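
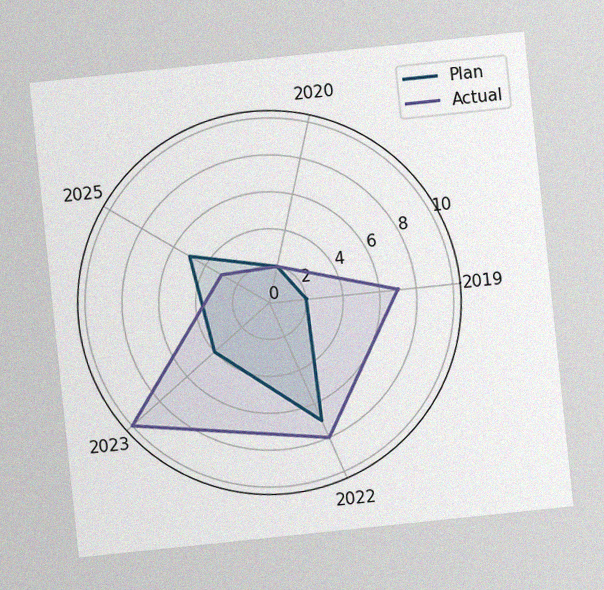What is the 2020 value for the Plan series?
The chart is tilted about 6° counter-clockwise, with some photo noise. On the 2020 axis, Plan reaches 2.

2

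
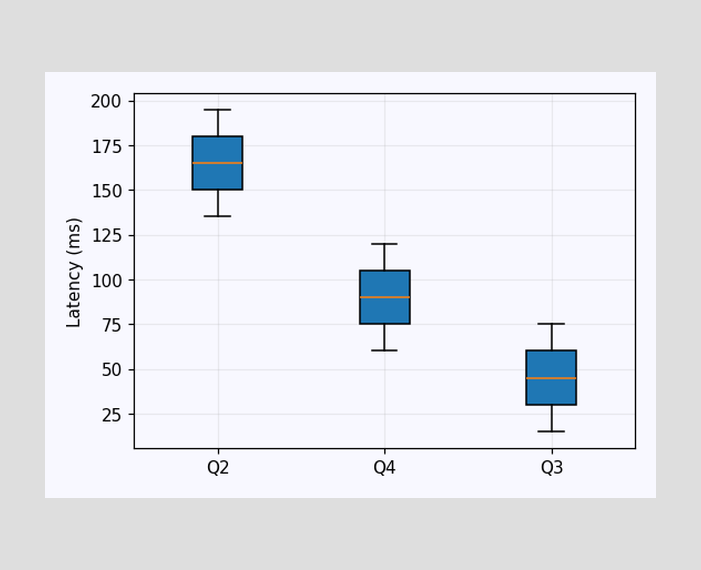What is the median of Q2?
The median line in the Q2 box sits at 165ms.

165ms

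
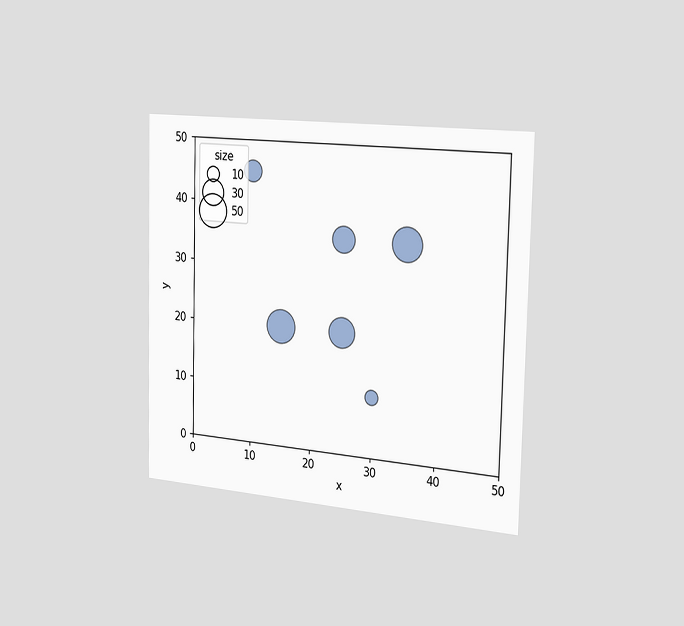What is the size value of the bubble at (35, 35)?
50

The chart is viewed slightly from the right. Matching the bubble at (35, 35) against the size legend gives 50.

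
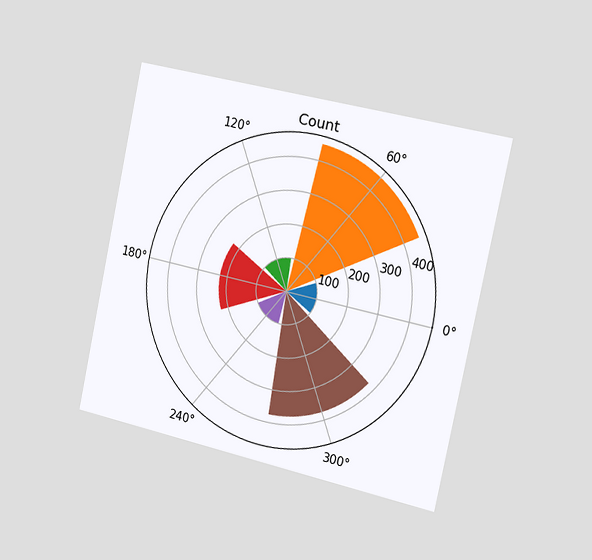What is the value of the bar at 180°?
225

The chart is tilted about 12° clockwise and viewed slightly from the right. The bar at 180° reaches 225 on the radial axis.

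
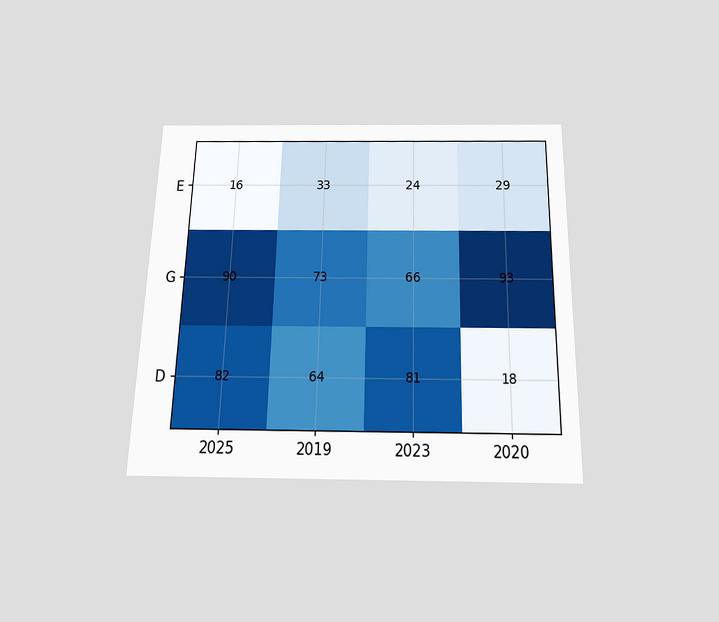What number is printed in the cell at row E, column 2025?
16

The chart is viewed slightly from below. The (E, 2025) cell reads 16.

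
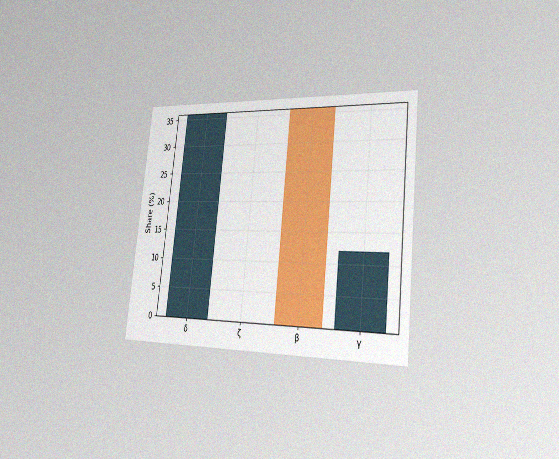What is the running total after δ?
The chart is tilted about 6° clockwise and viewed slightly from the right, with some photo noise. After δ the running total reaches 36%.

36%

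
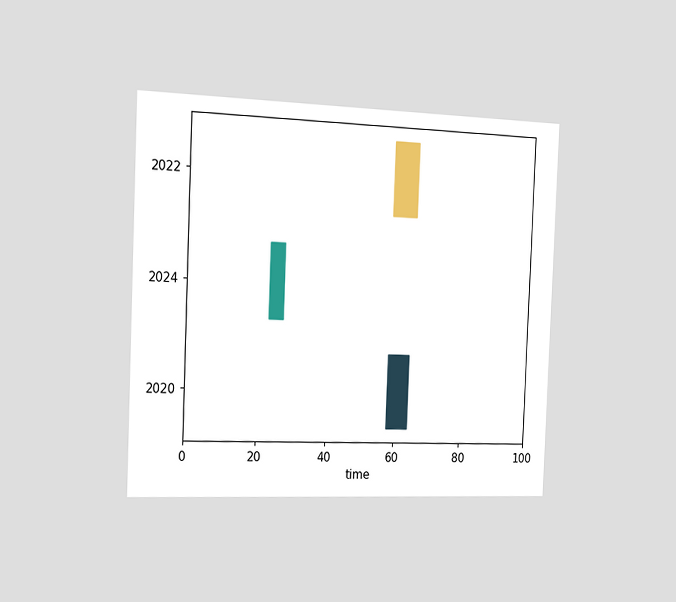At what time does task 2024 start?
The chart is tilted about 2° clockwise and viewed slightly from the left. The 2024 bar begins at t=23.

23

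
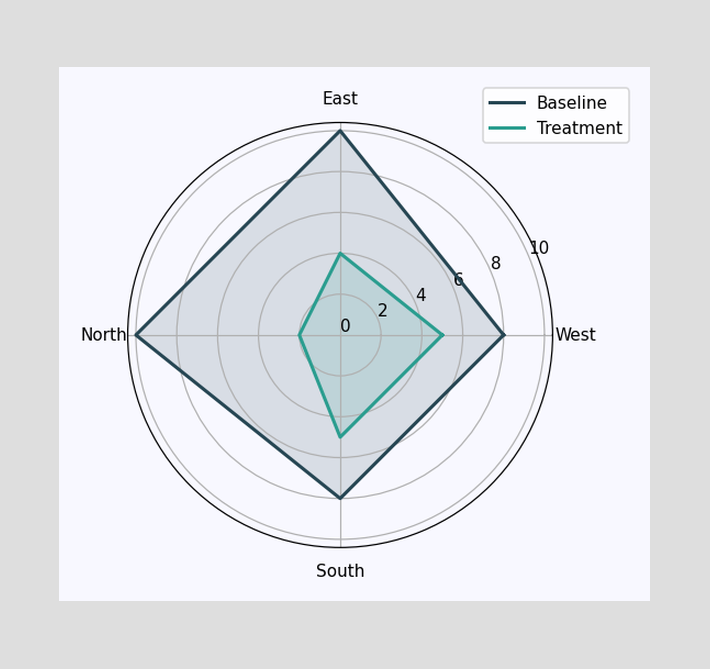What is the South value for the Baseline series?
On the South axis, Baseline reaches 8.

8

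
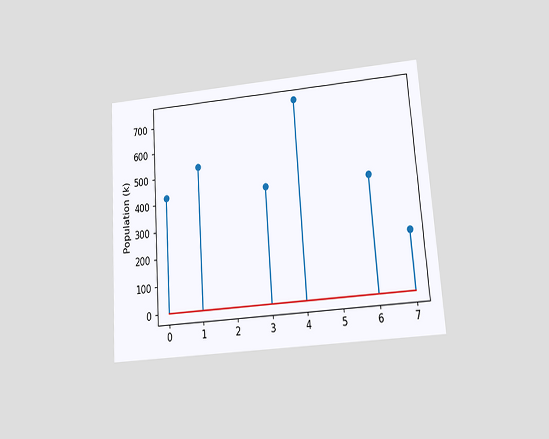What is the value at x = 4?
742k

The chart is tilted about 4° counter-clockwise and viewed at a slight angle. The stem at x=4 reaches 742k.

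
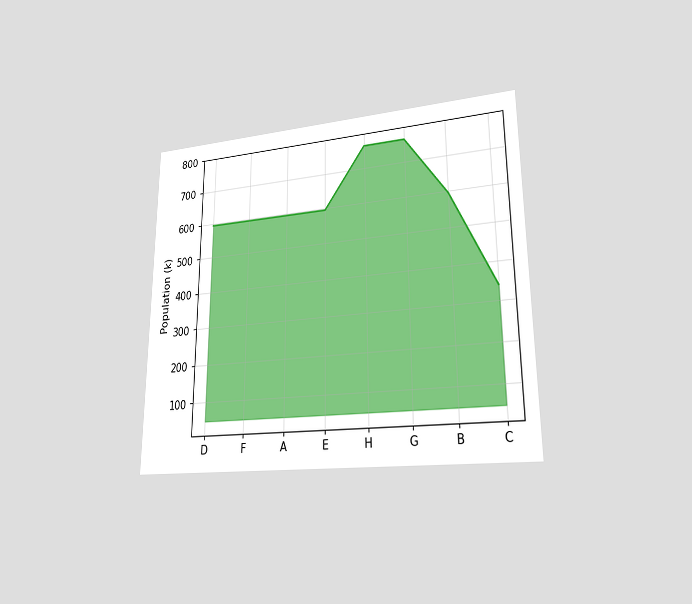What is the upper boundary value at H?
The chart is viewed at a slight angle. At H the upper boundary is at 765k.

765k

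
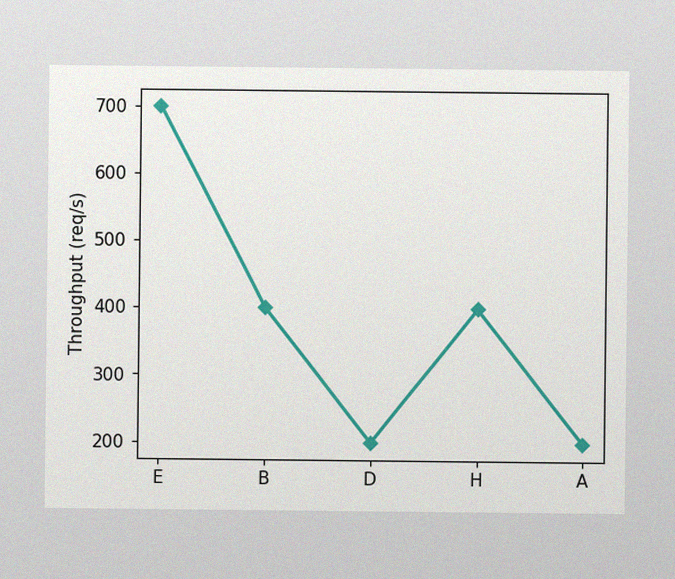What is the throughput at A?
The image has some photo noise and uneven lighting. At A, the line is at 200req/s.

200req/s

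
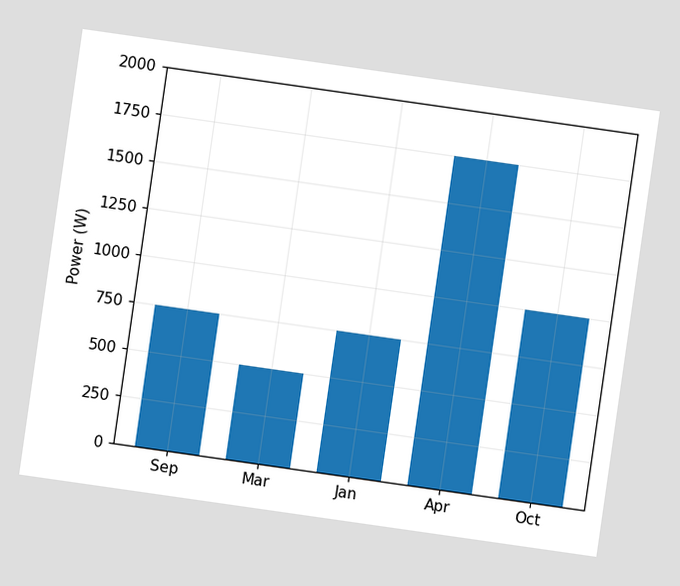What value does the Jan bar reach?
750W

The chart is tilted about 8° clockwise. Reading along the chart's y-axis, the Jan bar reaches 750W.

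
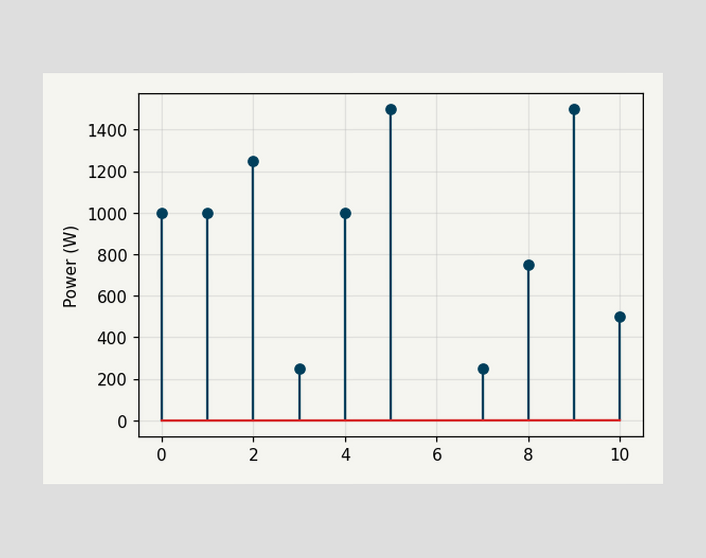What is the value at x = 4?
1000W

The stem at x=4 reaches 1000W.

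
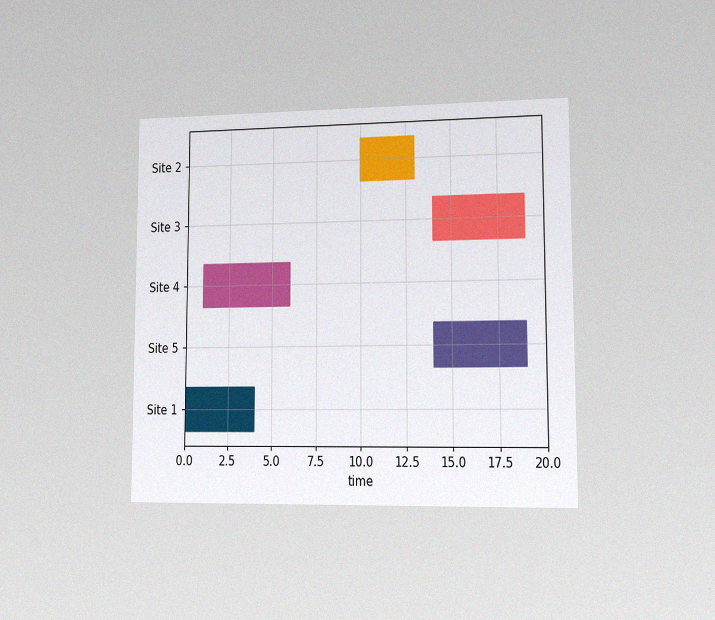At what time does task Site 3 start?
14

The chart is viewed slightly from the right, with some photo noise. The Site 3 bar begins at t=14.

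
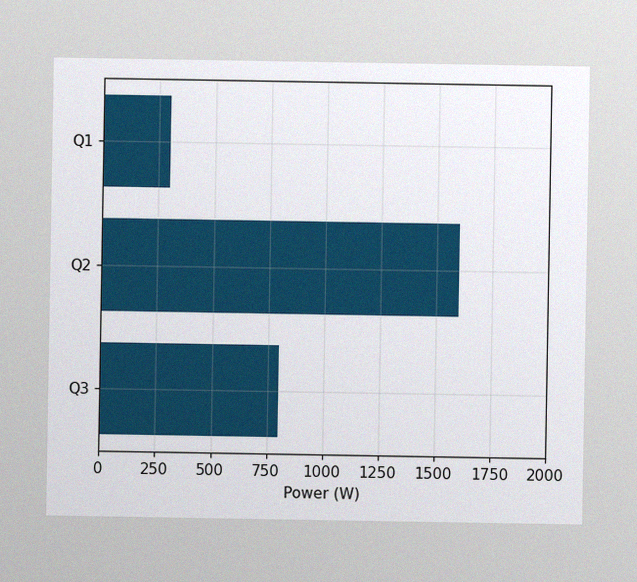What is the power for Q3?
The image has some photo noise and uneven lighting. Reading along the chart's x-axis, the Q3 bar reaches 800W.

800W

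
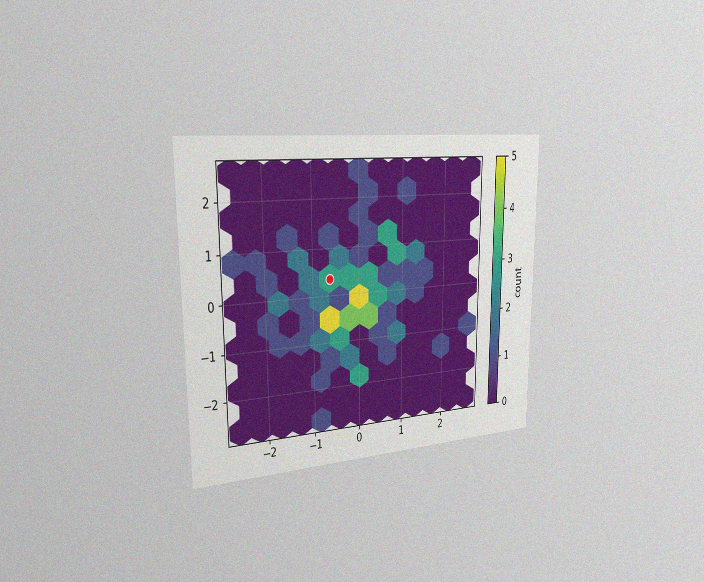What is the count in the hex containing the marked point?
3

The chart is viewed slightly from the left, with some photo noise. The marked hex reads 3 on the colorbar.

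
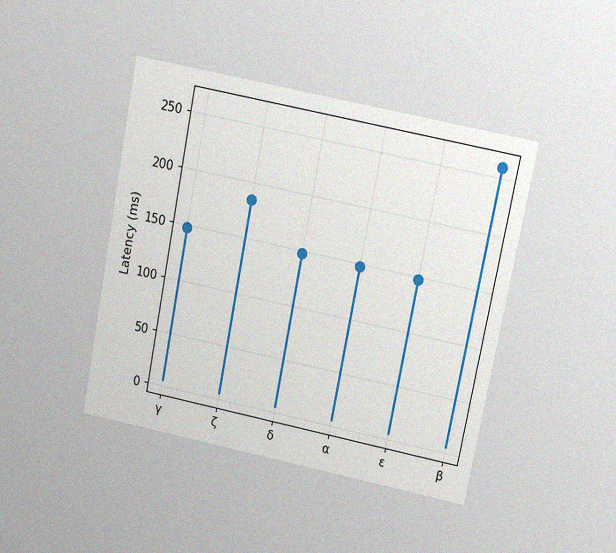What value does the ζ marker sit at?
The chart is tilted about 11° clockwise and viewed at a slight angle, with some photo noise. The ζ marker sits at 185ms.

185ms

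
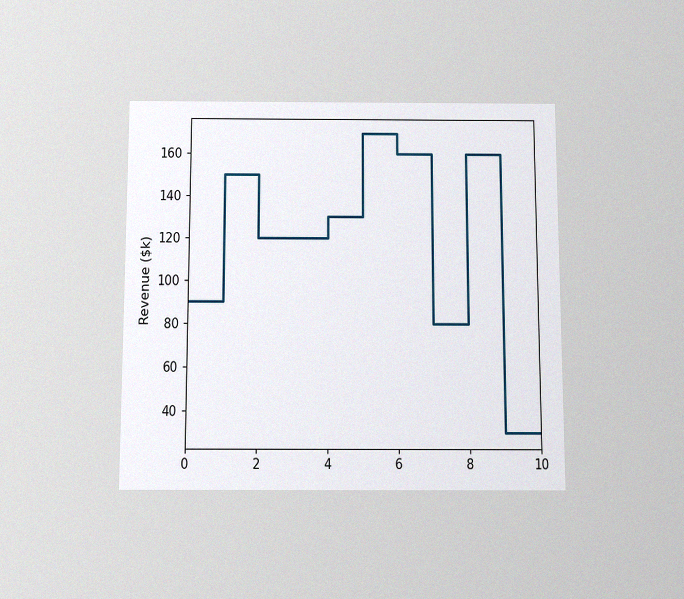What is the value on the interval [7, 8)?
The chart is viewed slightly from below, with some photo noise. On [7, 8) the step sits at $80k.

$80k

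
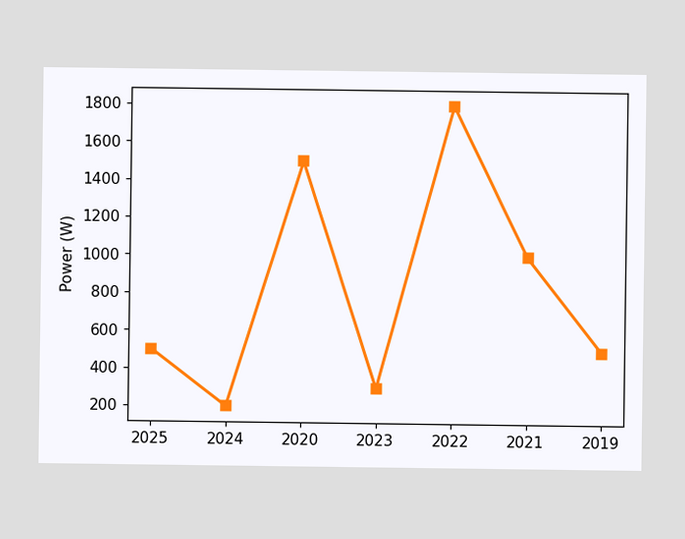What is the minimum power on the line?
200W

The lowest point is at 2024, and reading across to the y-axis gives 200W.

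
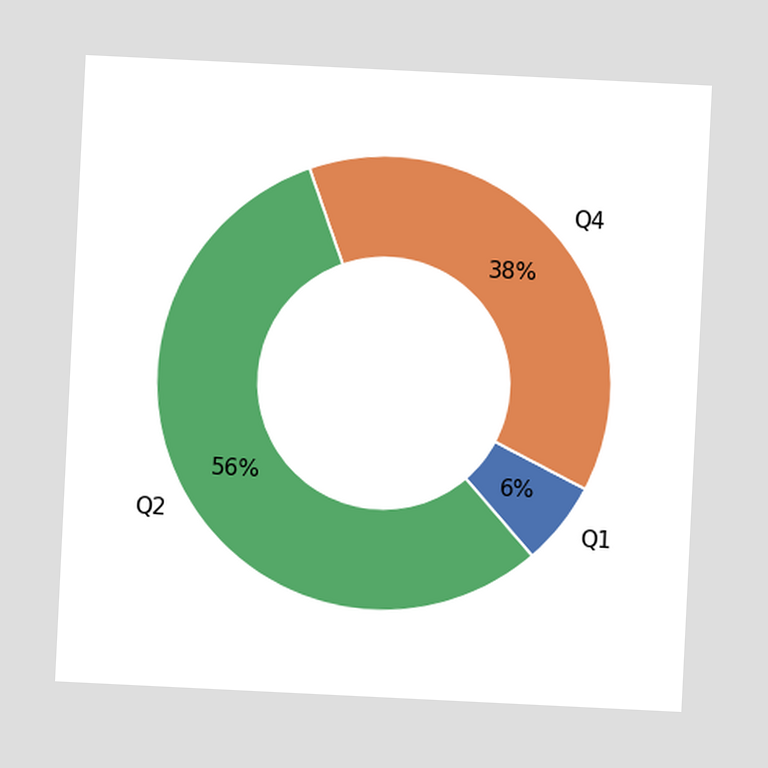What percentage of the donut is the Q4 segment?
The chart is tilted about 3° clockwise. The Q4 segment takes up 38% of the ring.

38%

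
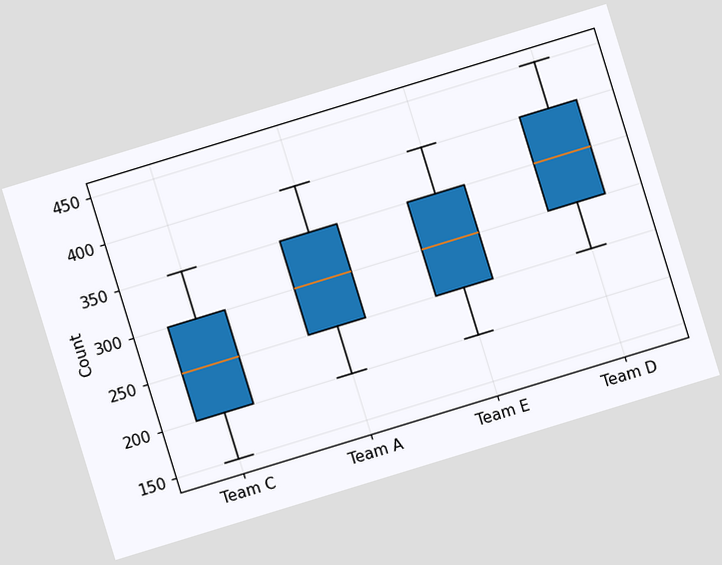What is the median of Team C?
250

The chart is tilted about 17° counter-clockwise. The median line in the Team C box sits at 250.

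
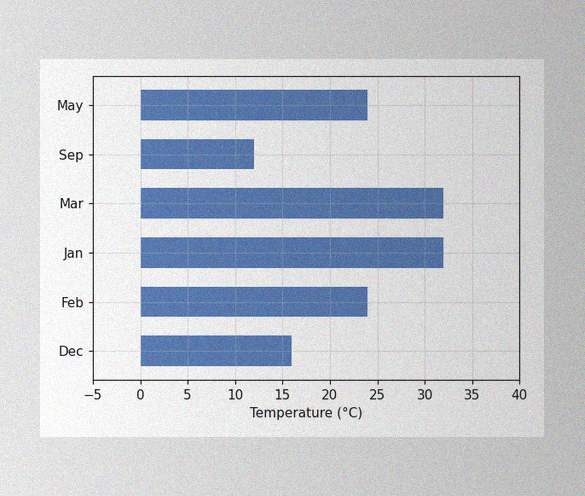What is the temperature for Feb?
The image has some photo noise and uneven lighting. Reading along the chart's x-axis, the Feb bar reaches 24°C.

24°C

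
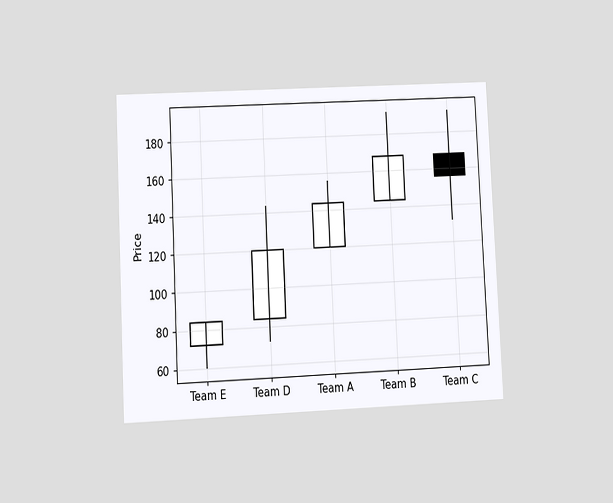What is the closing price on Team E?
The chart is tilted about 3° counter-clockwise and viewed at a slight angle. The Team E candle closes at 84.

84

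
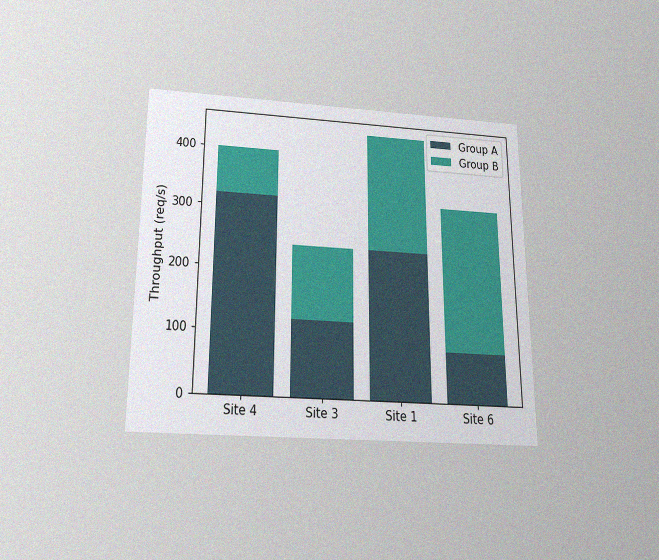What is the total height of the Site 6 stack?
The chart is viewed slightly from below, with some photo noise. The Site 6 stack's top reaches 320req/s on the y-axis.

320req/s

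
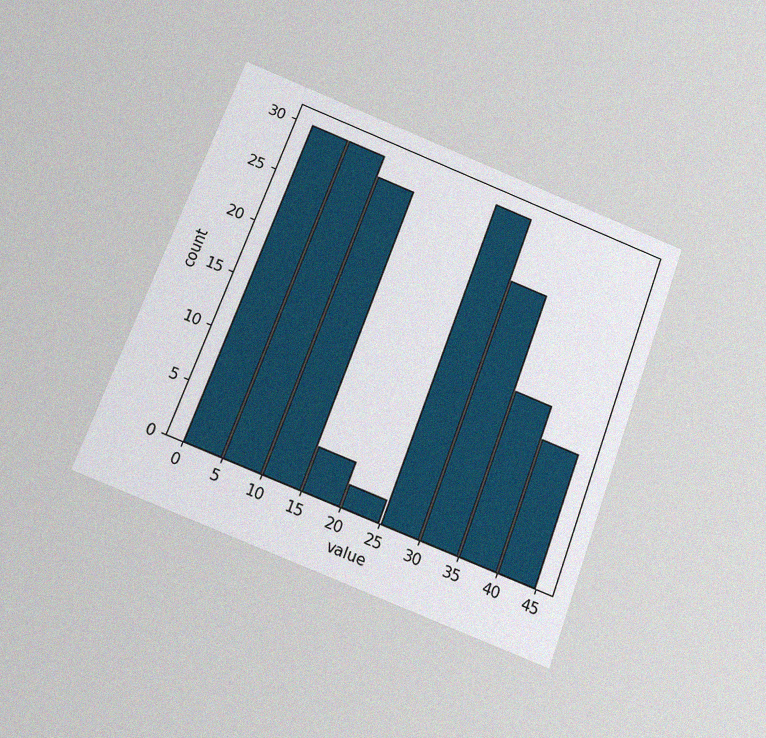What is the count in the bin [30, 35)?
24

The chart is tilted about 20° clockwise and viewed slightly from below, with some photo noise. The [30, 35) bin has height 24.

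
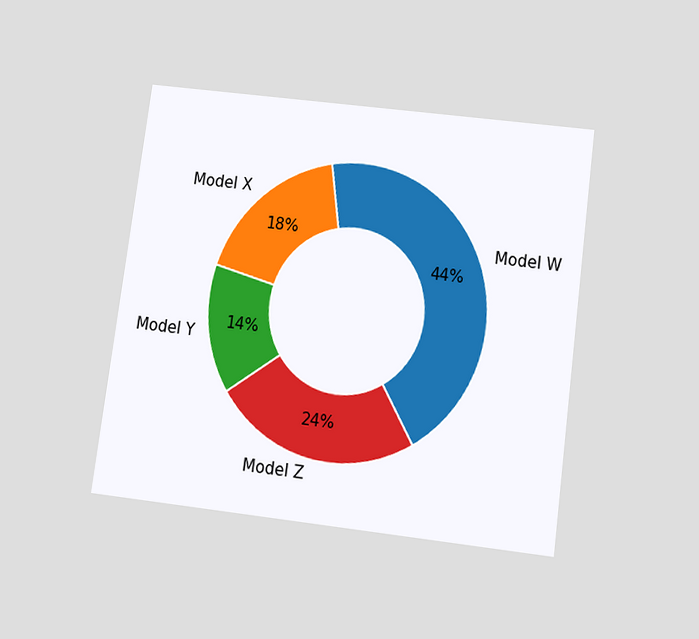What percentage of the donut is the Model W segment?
44%

The chart is tilted about 8° clockwise and viewed slightly from below. The Model W segment takes up 44% of the ring.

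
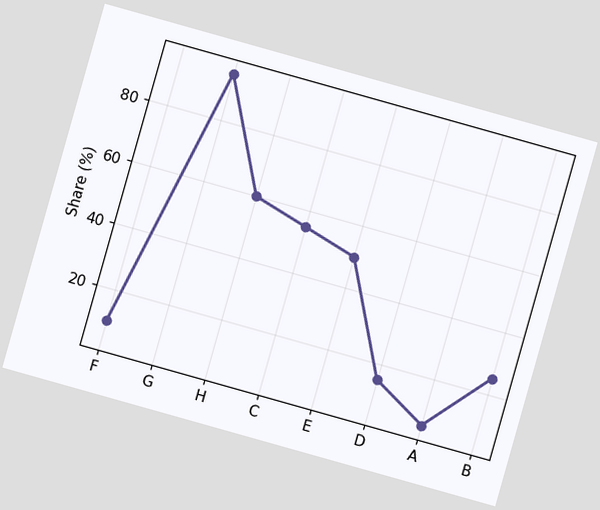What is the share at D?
15%

The chart is tilted about 16° clockwise. At D, the line is at 15%.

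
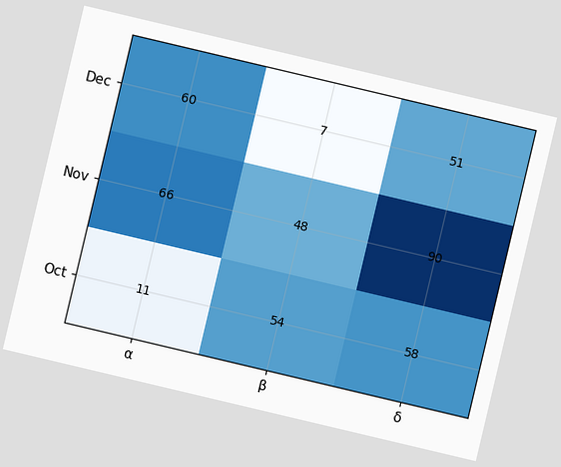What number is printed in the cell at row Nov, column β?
48

The chart is tilted about 13° clockwise. The (Nov, β) cell reads 48.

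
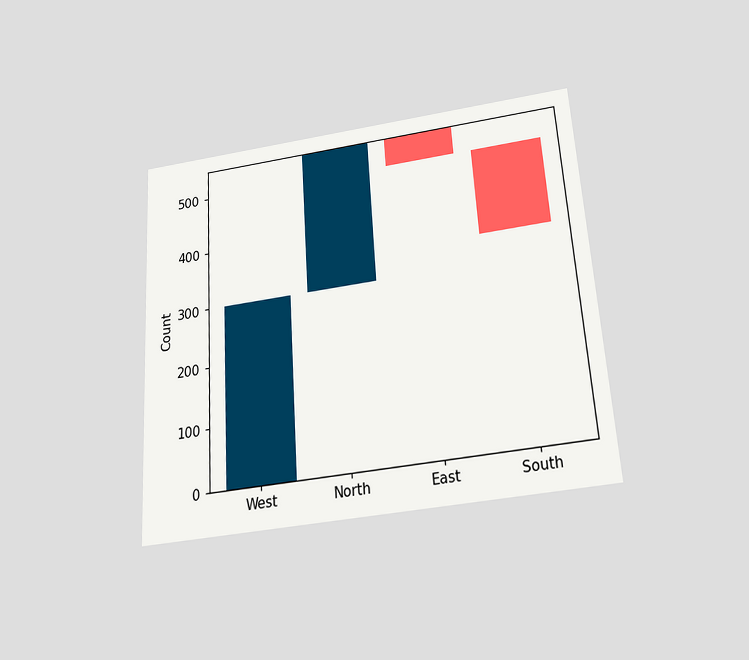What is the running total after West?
300

The chart is tilted about 4° counter-clockwise and viewed slightly from below. After West the running total reaches 300.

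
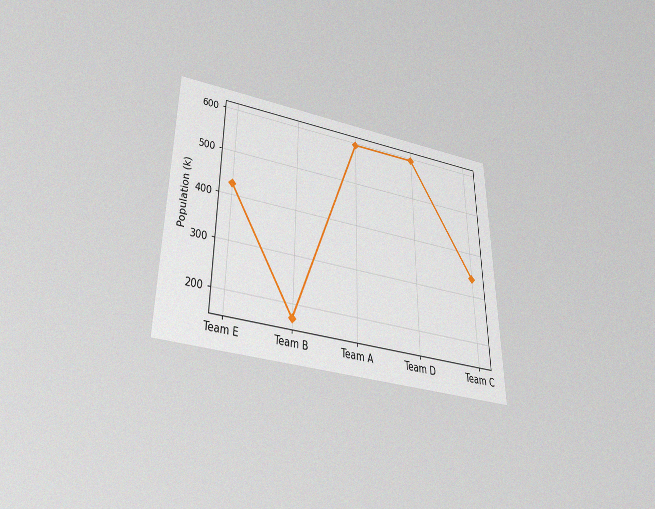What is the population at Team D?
595k

The chart is viewed slightly from below, with some photo noise. At Team D, the line is at 595k.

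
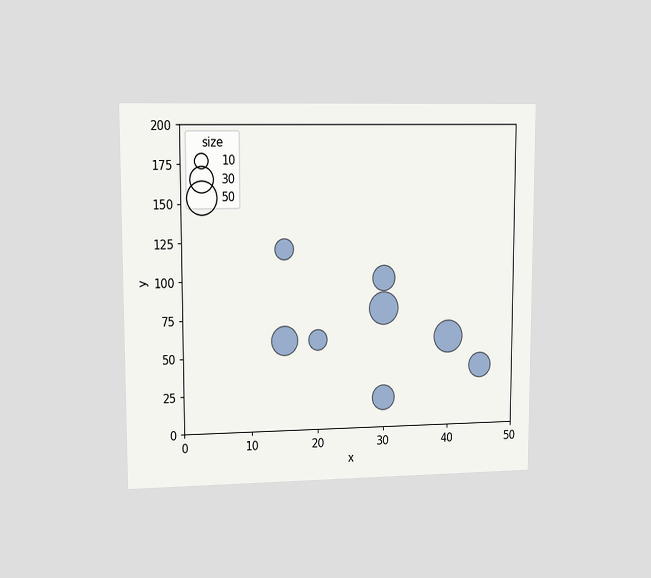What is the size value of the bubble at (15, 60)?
40

The chart is viewed at a slight angle. Matching the bubble at (15, 60) against the size legend gives 40.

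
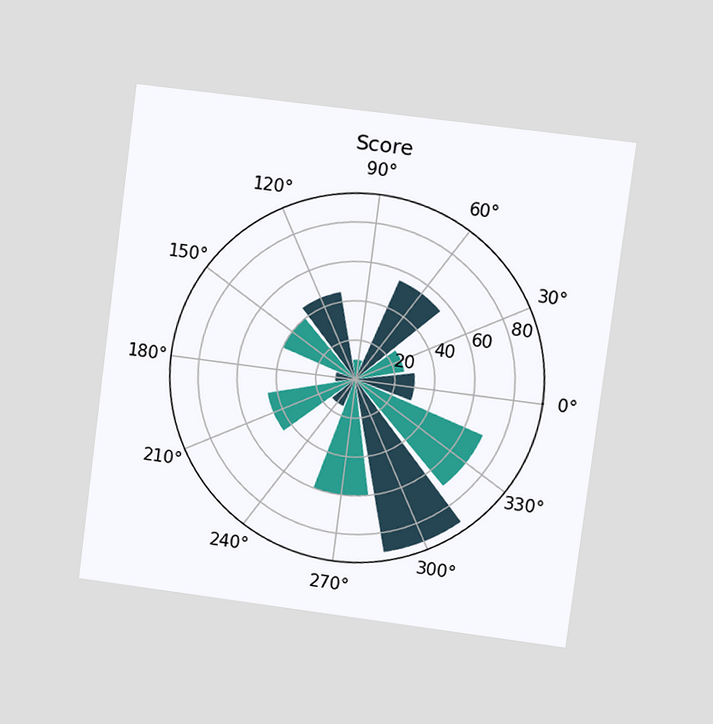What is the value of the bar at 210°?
45

The chart is tilted about 7° clockwise and viewed at a slight angle. The bar at 210° reaches 45 on the radial axis.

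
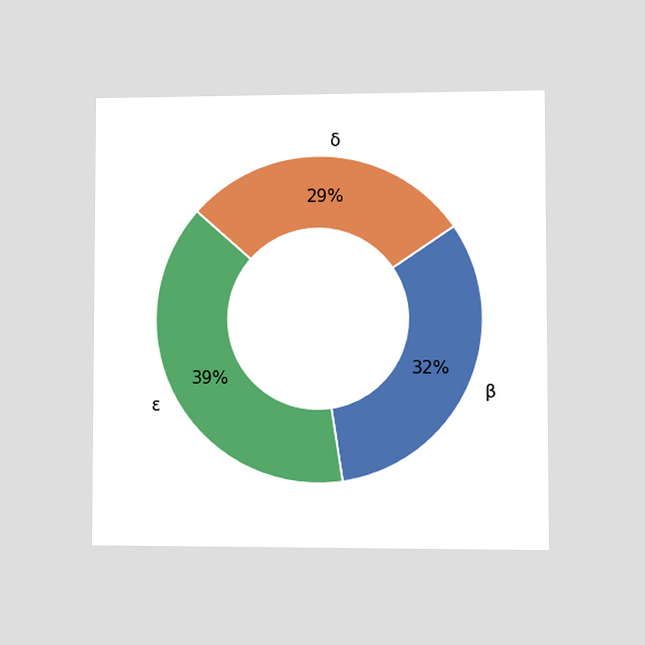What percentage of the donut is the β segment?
The chart is viewed at a slight angle. The β segment takes up 32% of the ring.

32%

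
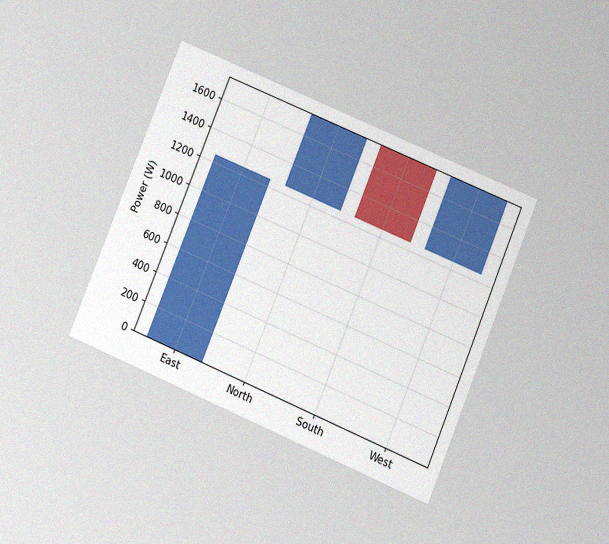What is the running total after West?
The chart is tilted about 23° clockwise and viewed slightly from below, with some photo noise. After West the running total reaches 1750W.

1750W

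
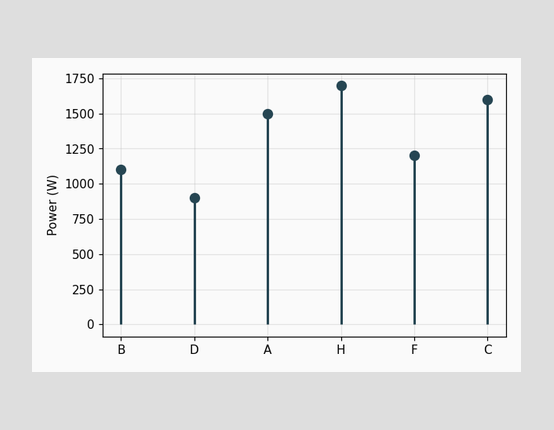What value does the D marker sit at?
900W

The D marker sits at 900W.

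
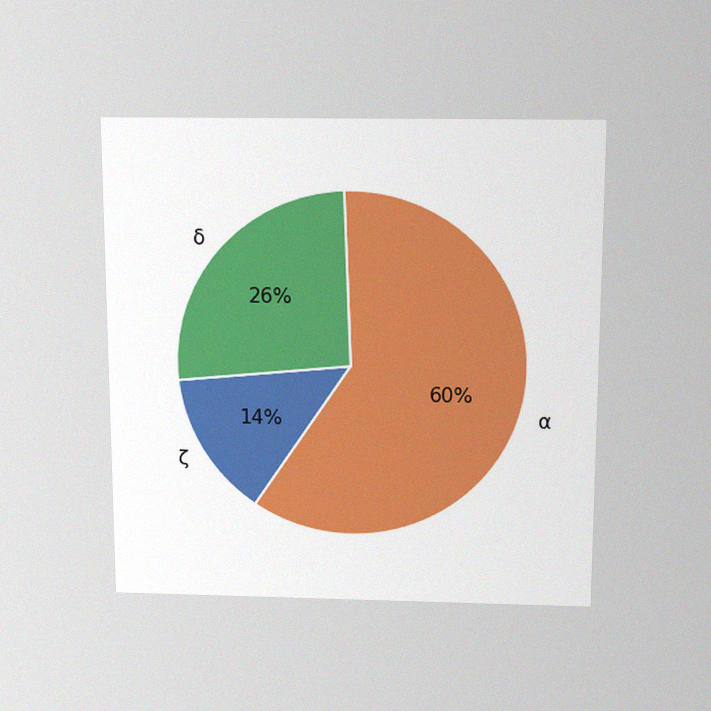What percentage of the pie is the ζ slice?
The chart is viewed slightly from above, with some photo noise. The ζ slice takes up 14% of the pie.

14%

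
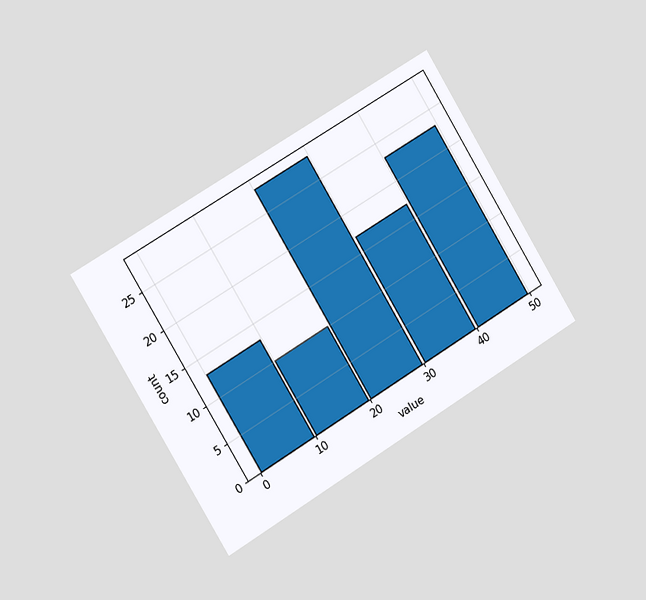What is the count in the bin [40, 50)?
The chart is tilted about 31° counter-clockwise and viewed slightly from the left. The [40, 50) bin has height 23.

23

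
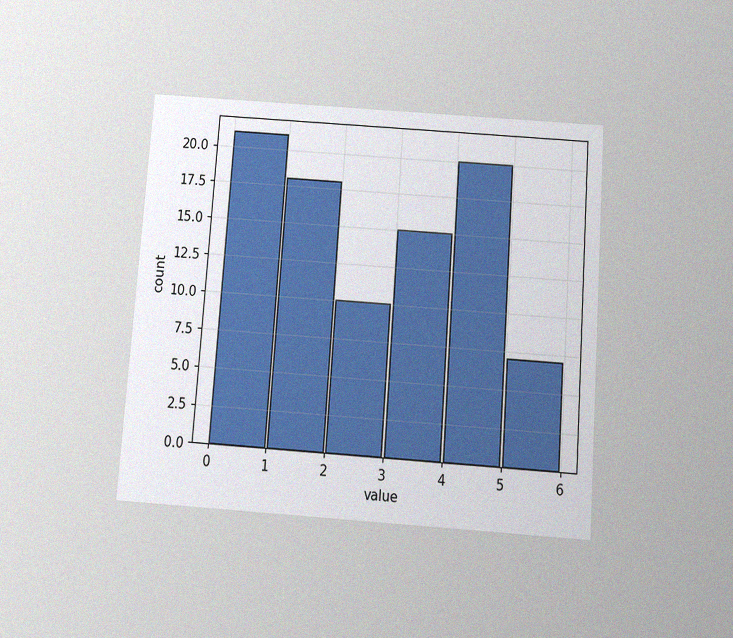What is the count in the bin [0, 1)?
21

The chart is tilted about 4° clockwise and viewed slightly from below, with some photo noise. The [0, 1) bin has height 21.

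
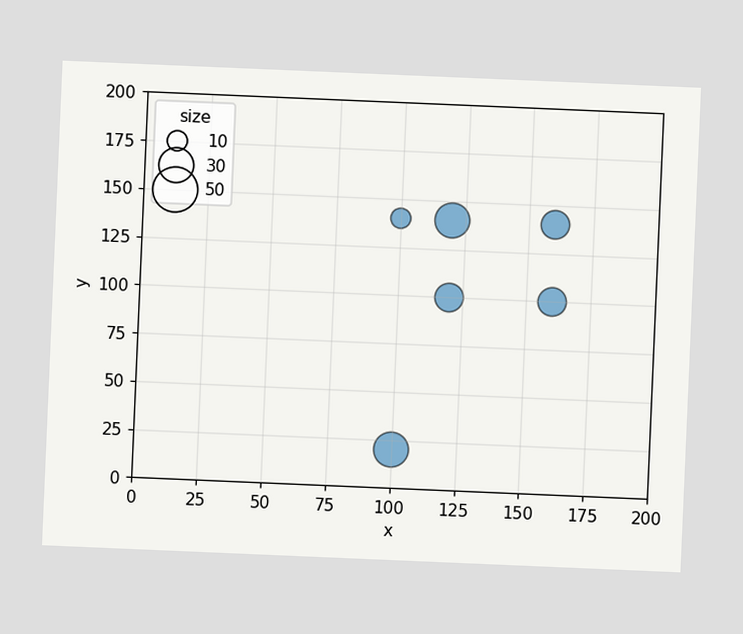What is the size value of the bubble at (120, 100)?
20

The chart is tilted about 2° clockwise. Matching the bubble at (120, 100) against the size legend gives 20.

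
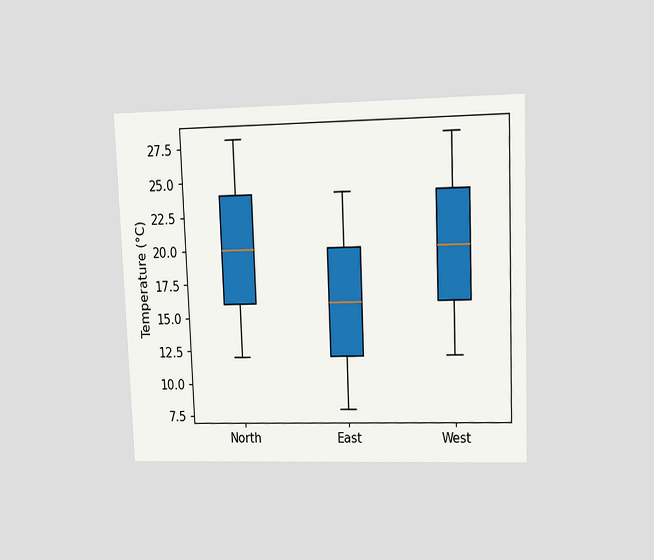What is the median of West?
20°C

The chart is tilted about 2° counter-clockwise and viewed at a slight angle. The median line in the West box sits at 20°C.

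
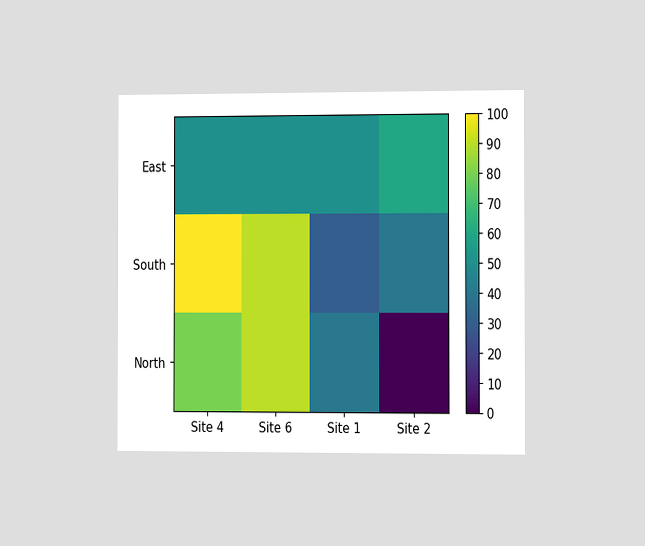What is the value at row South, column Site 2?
The chart is viewed slightly from the right. Matching cell (South, Site 2) against the colorbar gives 40.

40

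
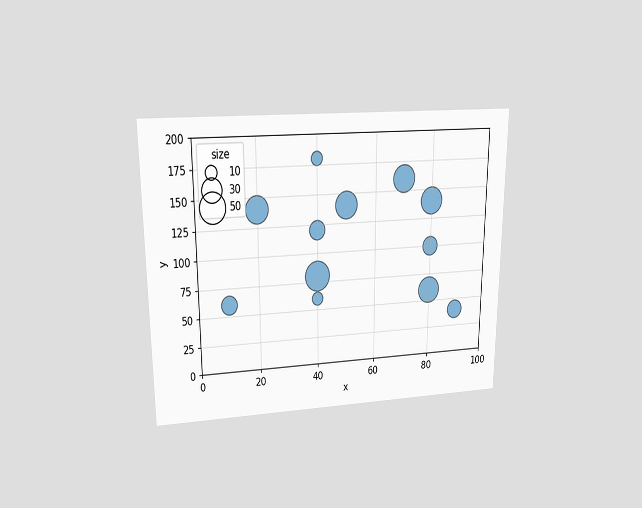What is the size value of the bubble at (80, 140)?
40

The chart is viewed at a slight angle. Matching the bubble at (80, 140) against the size legend gives 40.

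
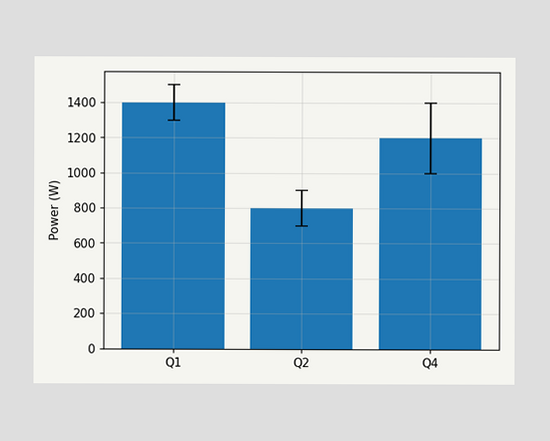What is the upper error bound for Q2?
900W

The Q2 bar's upper whisker reaches 900W.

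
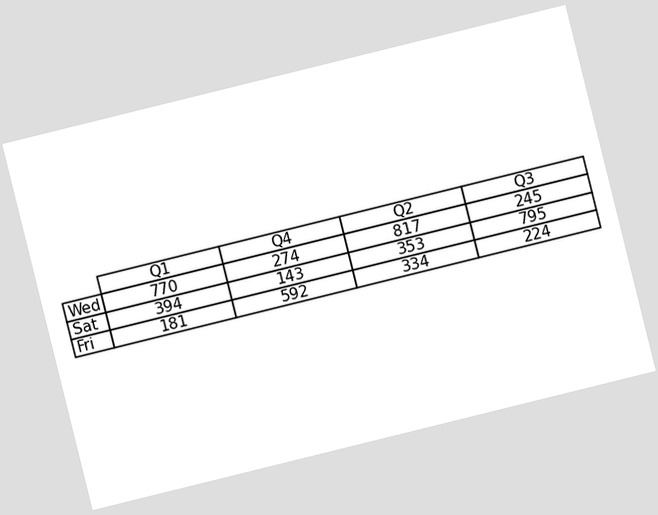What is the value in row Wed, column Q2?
817

The chart is tilted about 14° counter-clockwise. The (Wed, Q2) cell reads 817.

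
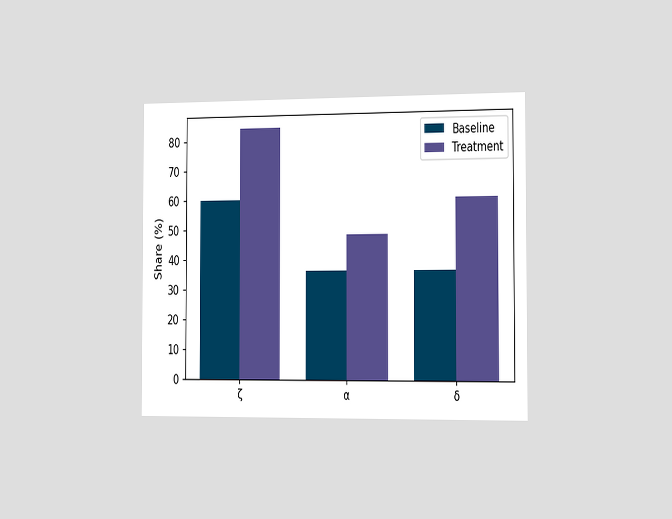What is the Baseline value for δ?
The chart is viewed slightly from the right. The Baseline bar at δ reaches 36% on the y-axis.

36%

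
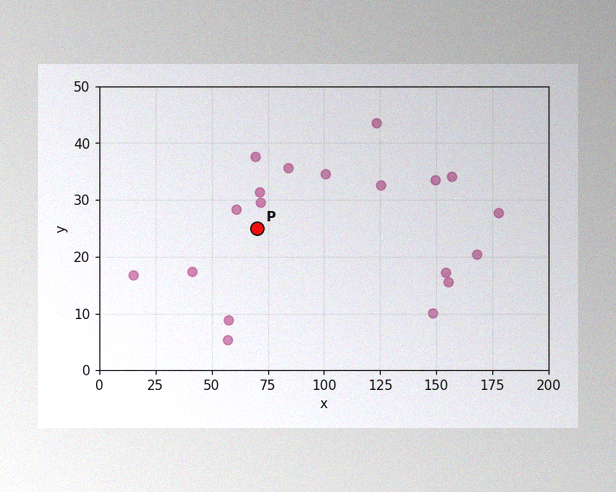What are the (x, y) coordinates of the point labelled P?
(70, 25)

The image has some photo noise and uneven lighting. Following the gridlines from P to each axis, P sits at (70, 25).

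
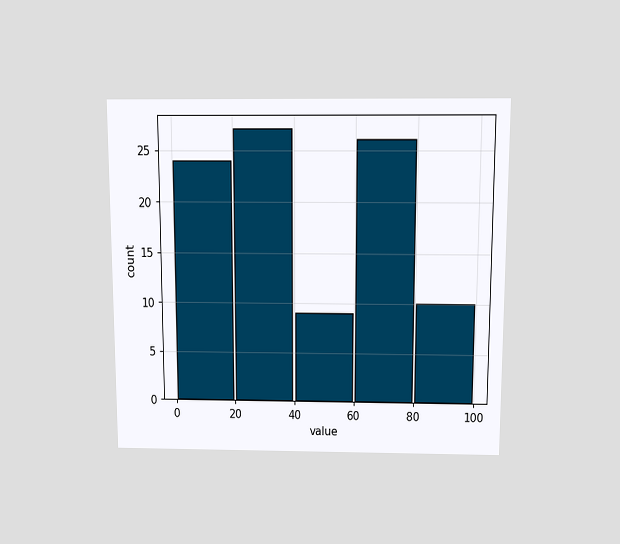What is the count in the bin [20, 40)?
27

The chart is viewed slightly from above. The [20, 40) bin has height 27.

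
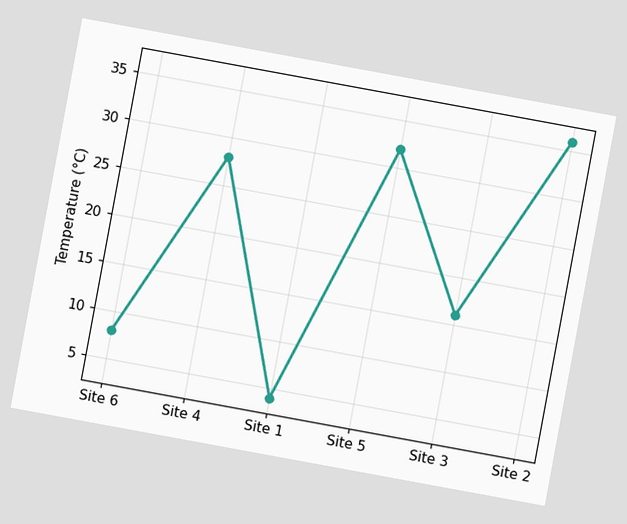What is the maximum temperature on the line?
36°C

The chart is tilted about 10° clockwise. The highest point is at Site 2, and reading across to the y-axis gives 36°C.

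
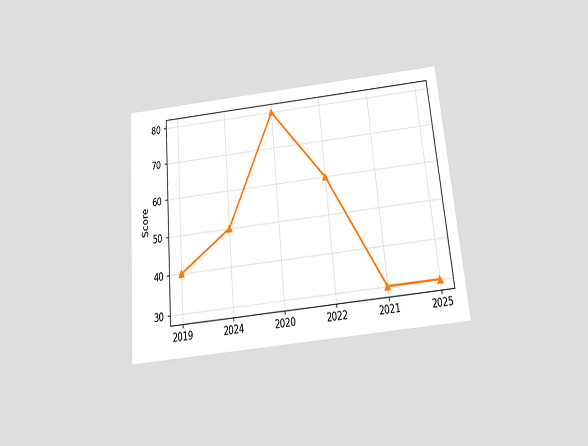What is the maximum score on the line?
80

The chart is tilted about 5° counter-clockwise and viewed slightly from below. The highest point is at 2020, and reading across to the y-axis gives 80.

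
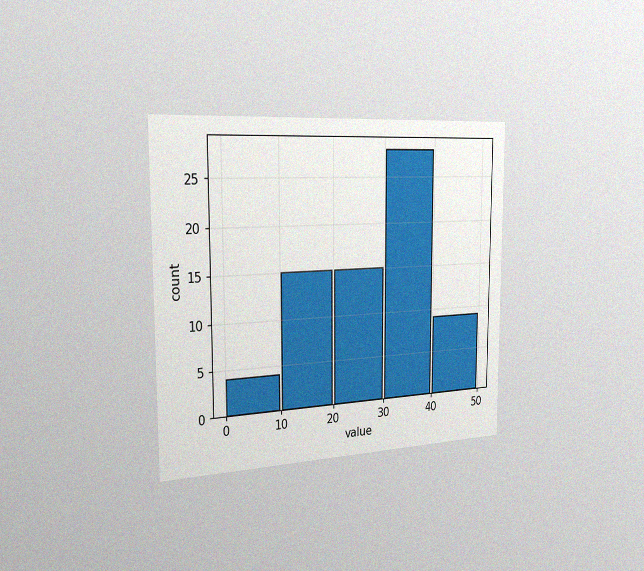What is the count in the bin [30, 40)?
The chart is viewed slightly from the left, with some photo noise. The [30, 40) bin has height 28.

28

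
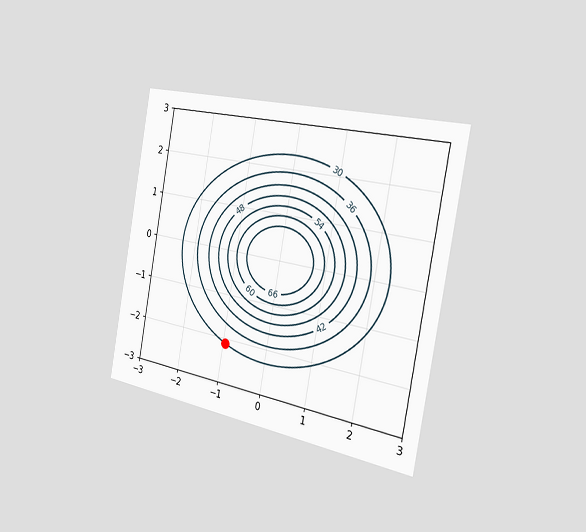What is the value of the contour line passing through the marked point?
30

The chart is tilted about 10° clockwise and viewed slightly from the right. The marked point sits on the contour labelled 30.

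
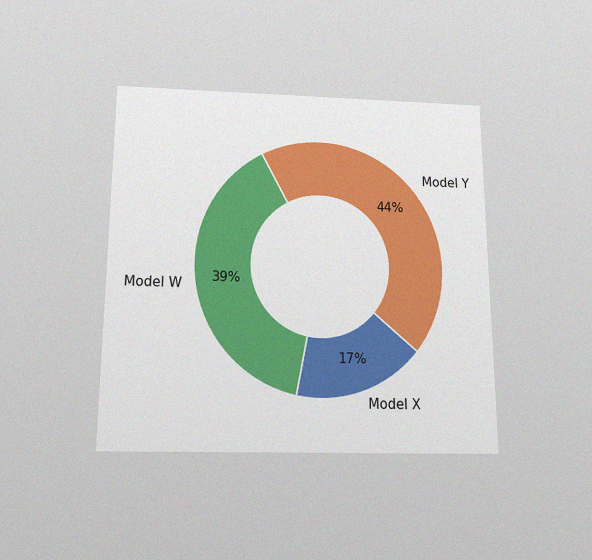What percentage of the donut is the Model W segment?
The chart is viewed slightly from below, with some photo noise. The Model W segment takes up 39% of the ring.

39%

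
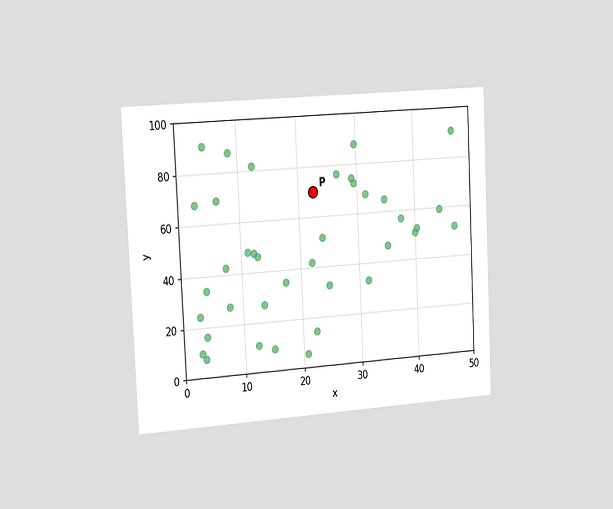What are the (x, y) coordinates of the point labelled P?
(22.5, 70)

The chart is tilted about 3° counter-clockwise and viewed slightly from the left. Following the gridlines from P to each axis, P sits at (22.5, 70).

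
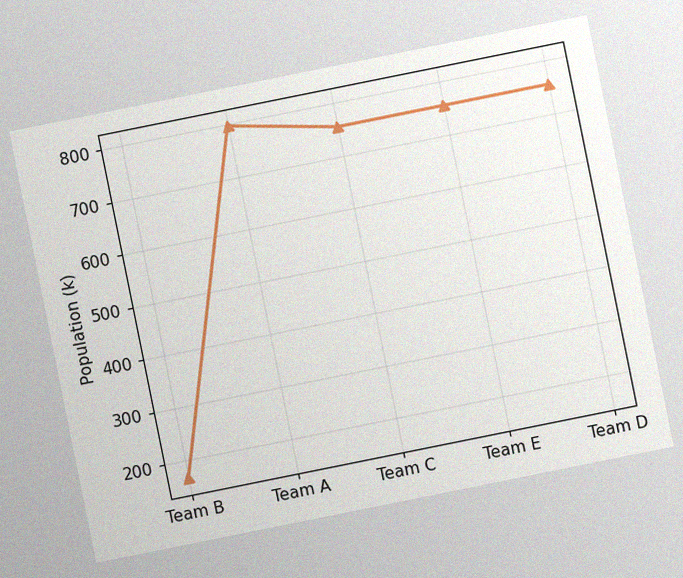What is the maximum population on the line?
The chart is tilted about 11° counter-clockwise, with some photo noise. The highest point is at Team A, and reading across to the y-axis gives 798k.

798k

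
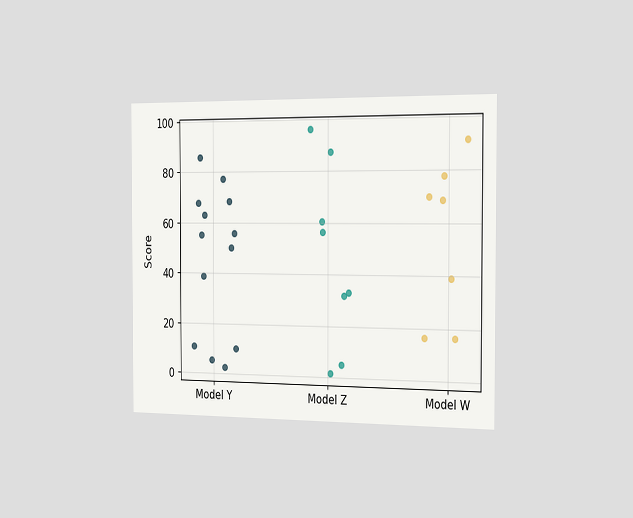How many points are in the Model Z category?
The chart is viewed slightly from the right. Counting the markers in the Model Z column gives 8.

8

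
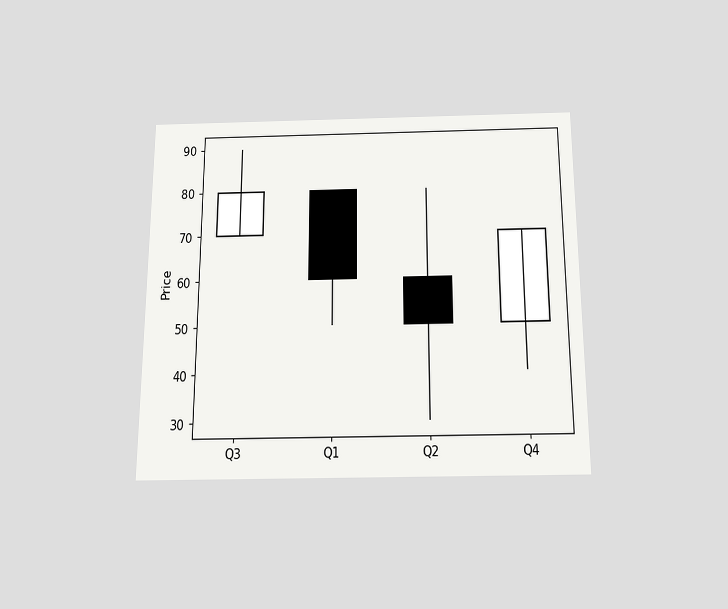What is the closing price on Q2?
The chart is viewed slightly from below. The Q2 candle closes at 50.

50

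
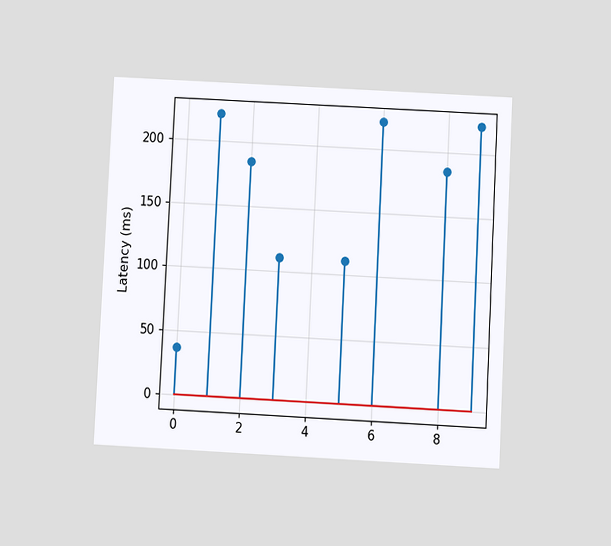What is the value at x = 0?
37ms

The chart is tilted about 3° clockwise and viewed at a slight angle. The stem at x=0 reaches 37ms.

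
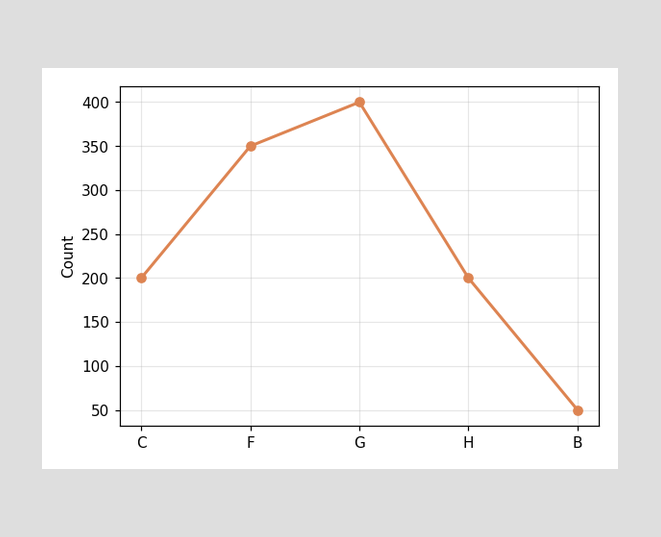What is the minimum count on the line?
50

The lowest point is at B, and reading across to the y-axis gives 50.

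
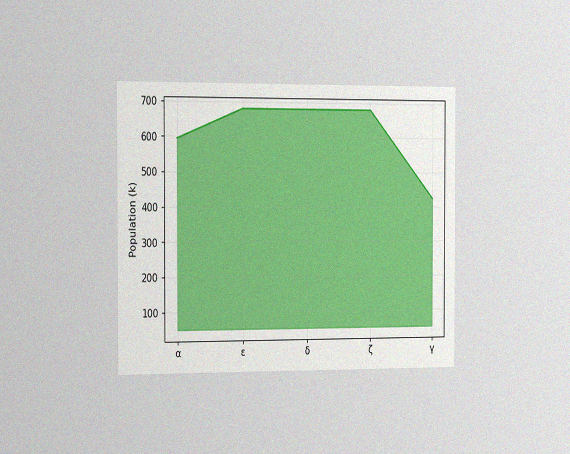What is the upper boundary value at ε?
680k

The chart is viewed slightly from the left, with some photo noise. At ε the upper boundary is at 680k.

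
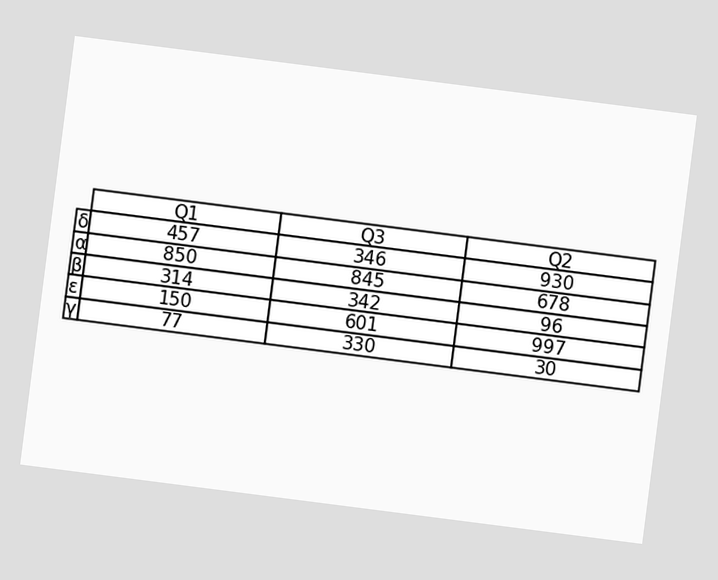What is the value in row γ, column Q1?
The chart is tilted about 7° clockwise. The (γ, Q1) cell reads 77.

77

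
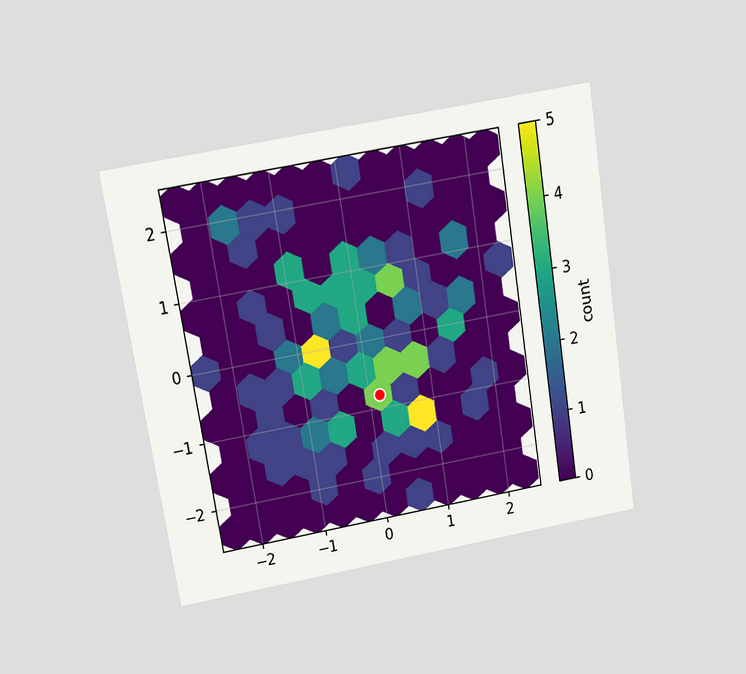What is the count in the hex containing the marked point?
4

The chart is tilted about 9° counter-clockwise and viewed slightly from above. The marked hex reads 4 on the colorbar.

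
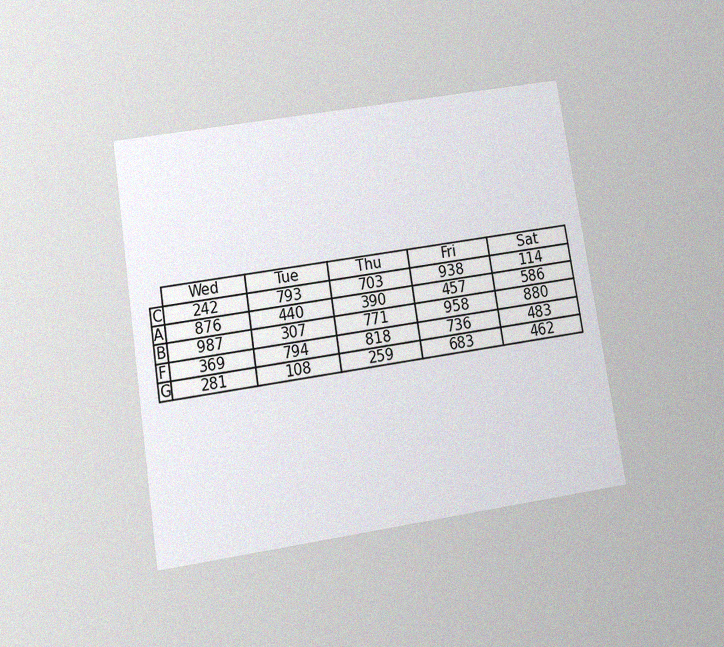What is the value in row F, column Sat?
483

The chart is tilted about 9° counter-clockwise and viewed slightly from below, with some photo noise. The (F, Sat) cell reads 483.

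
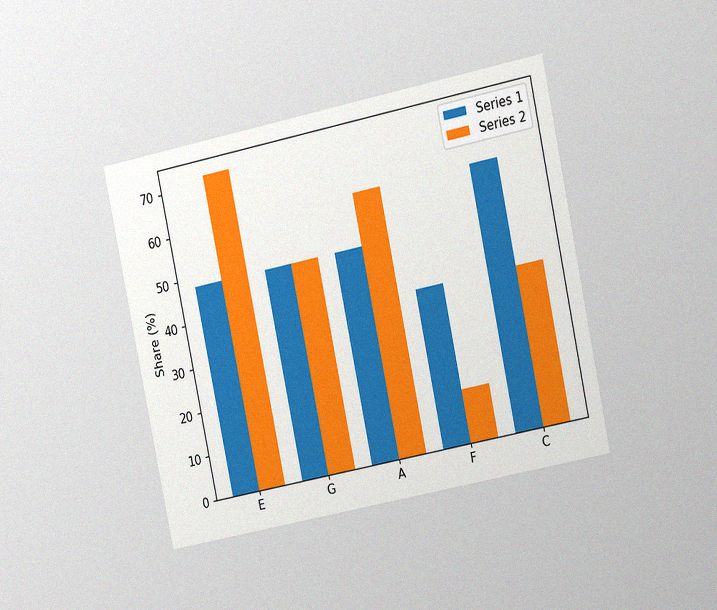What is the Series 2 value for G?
48%

The chart is tilted about 12° counter-clockwise and viewed slightly from the right, with some photo noise. The Series 2 bar at G reaches 48% on the y-axis.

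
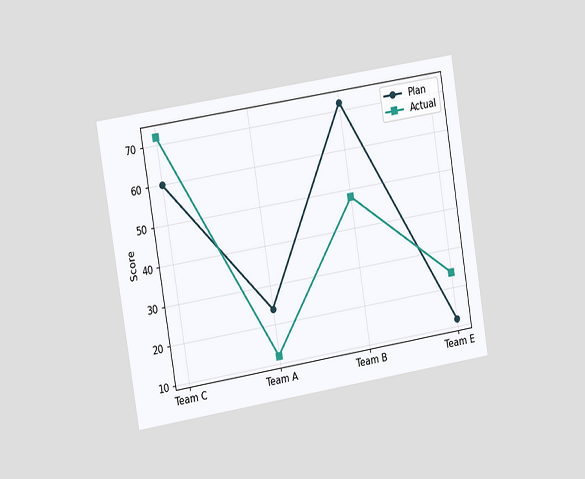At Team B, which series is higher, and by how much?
Plan, by 24

The chart is tilted about 9° counter-clockwise and viewed slightly from the left. At Team B, Plan sits above the other line by 24.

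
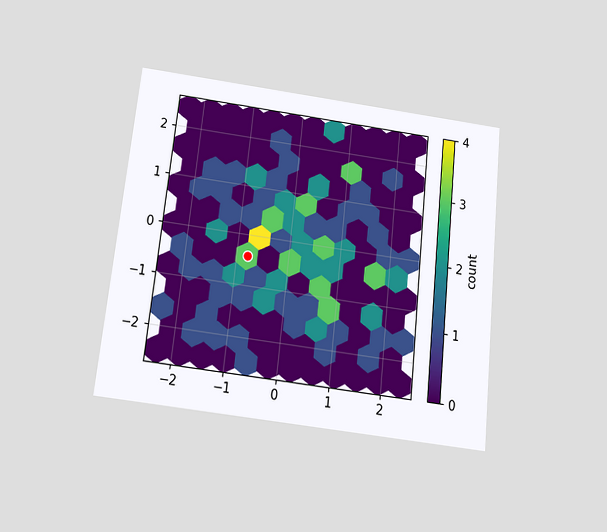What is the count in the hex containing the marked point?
3

The chart is tilted about 6° clockwise and viewed slightly from below. The marked hex reads 3 on the colorbar.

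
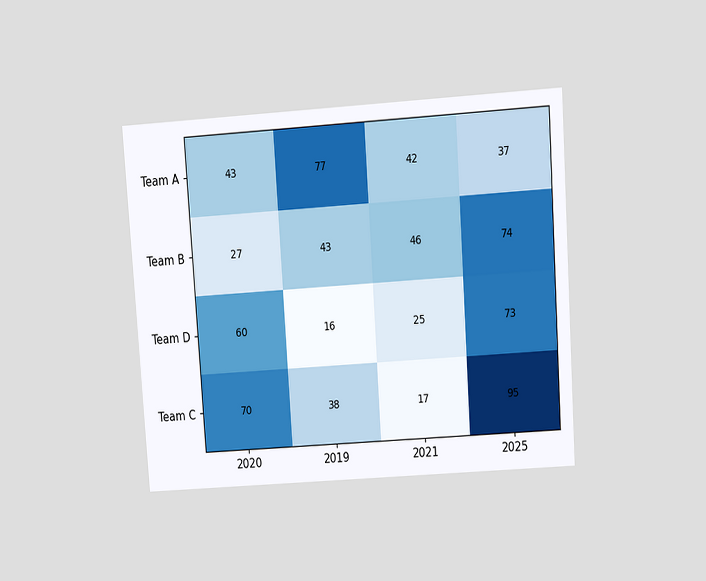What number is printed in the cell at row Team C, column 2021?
17

The chart is tilted about 4° counter-clockwise and viewed at a slight angle. The (Team C, 2021) cell reads 17.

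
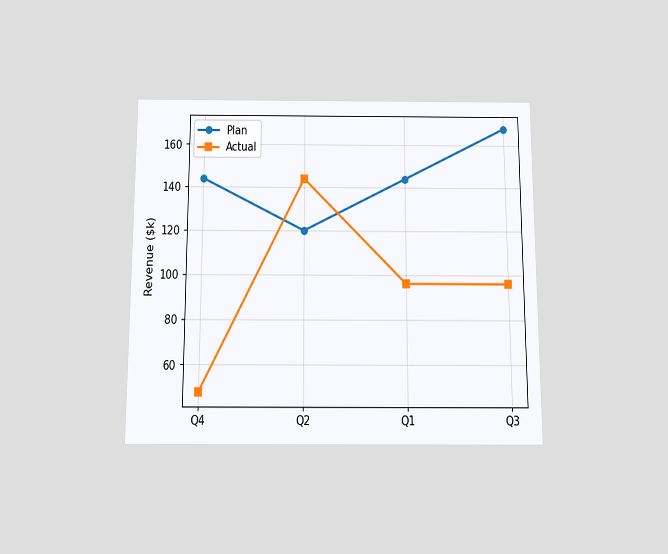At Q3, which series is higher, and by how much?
Plan, by $72k

The chart is viewed slightly from below. At Q3, Plan sits above the other line by $72k.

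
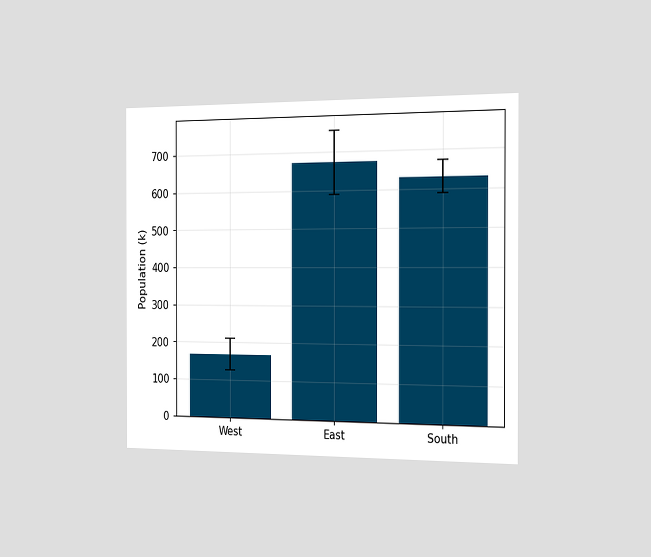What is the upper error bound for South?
672k

The chart is viewed slightly from the right. The South bar's upper whisker reaches 672k.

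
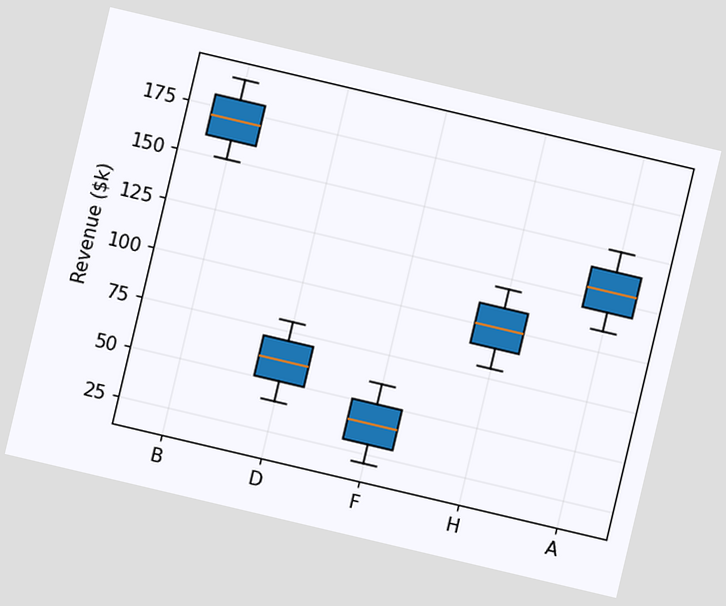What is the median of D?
The chart is tilted about 13° clockwise. The median line in the D box sits at $60k.

$60k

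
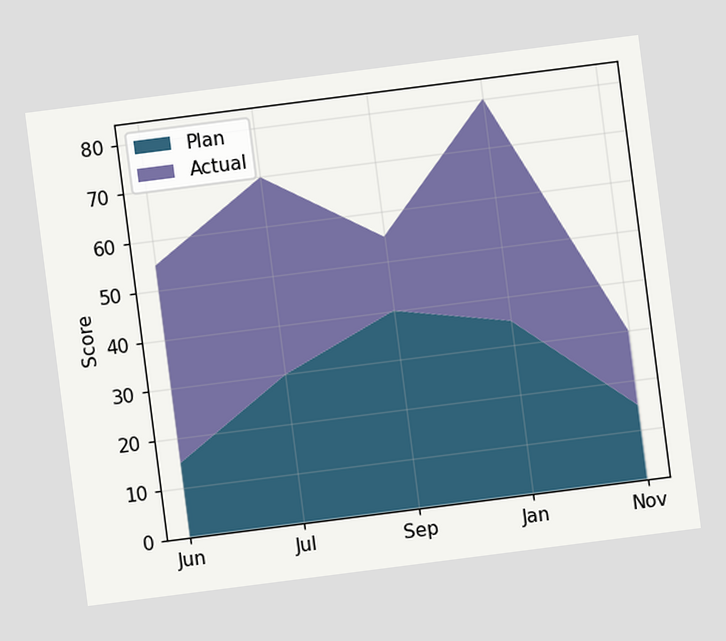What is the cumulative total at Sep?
55

The chart is tilted about 7° counter-clockwise. The stacked total at Sep reaches 55.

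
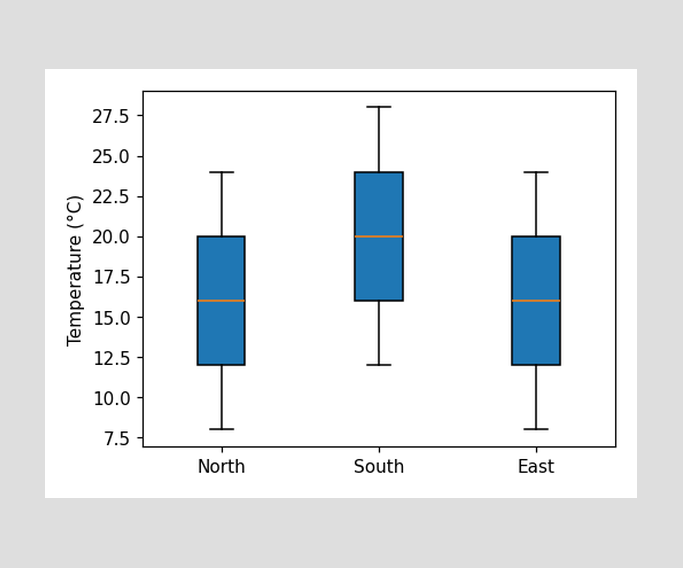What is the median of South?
20°C

The median line in the South box sits at 20°C.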